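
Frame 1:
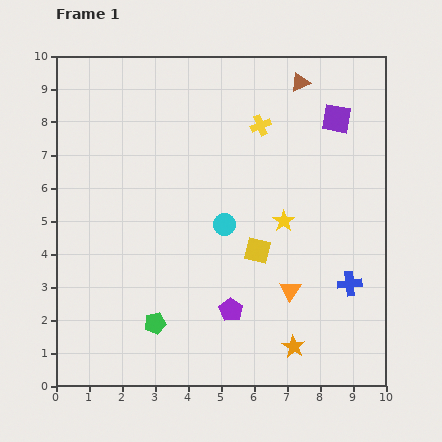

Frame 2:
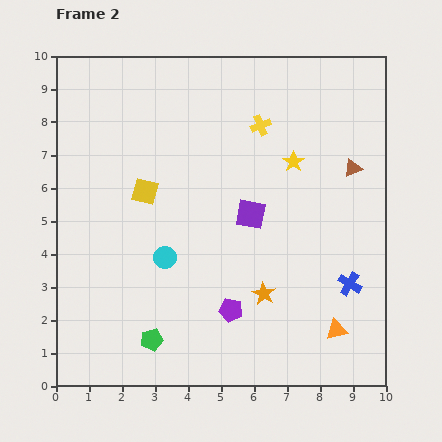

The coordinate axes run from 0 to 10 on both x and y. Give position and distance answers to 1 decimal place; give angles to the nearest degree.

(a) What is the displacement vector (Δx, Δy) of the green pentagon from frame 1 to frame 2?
(-0.1, -0.5)

The green pentagon was at (3.0, 1.9) in frame 1 and (2.9, 1.4) in frame 2.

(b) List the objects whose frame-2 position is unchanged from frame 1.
the yellow cross, the blue cross, the purple pentagon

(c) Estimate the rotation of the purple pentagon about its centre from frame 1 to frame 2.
20° counter-clockwise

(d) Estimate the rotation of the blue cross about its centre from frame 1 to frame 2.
36° clockwise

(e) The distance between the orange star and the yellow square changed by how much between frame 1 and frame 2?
+1.7

Distance in frame 1: 3.1. Distance in frame 2: 4.8.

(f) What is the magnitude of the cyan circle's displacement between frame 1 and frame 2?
2.1

The cyan circle moved from (5.1, 4.9) to (3.3, 3.9), a distance of √(1.8² + 1.0²) ≈ 2.1.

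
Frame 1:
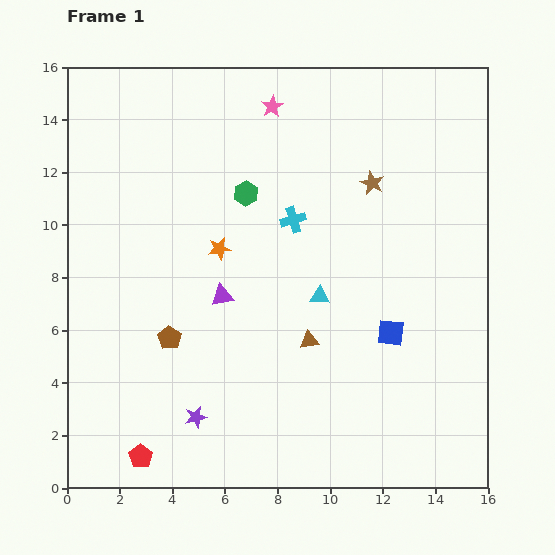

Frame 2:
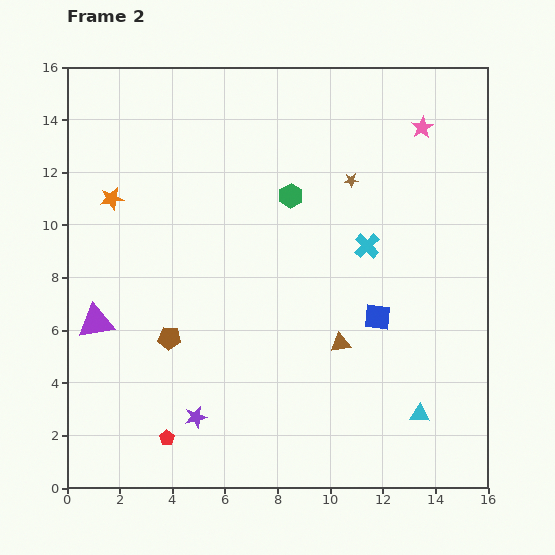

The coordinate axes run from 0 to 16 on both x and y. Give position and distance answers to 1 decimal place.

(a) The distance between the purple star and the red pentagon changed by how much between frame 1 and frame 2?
-1.2

Distance in frame 1: 2.6. Distance in frame 2: 1.4.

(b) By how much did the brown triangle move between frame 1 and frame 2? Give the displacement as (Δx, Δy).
(1.2, -0.1)

The brown triangle was at (9.2, 5.6) in frame 1 and (10.4, 5.5) in frame 2.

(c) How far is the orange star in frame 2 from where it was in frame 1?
4.5

The orange star moved from (5.8, 9.1) to (1.7, 11.0), a distance of √(4.1² + 1.9²) ≈ 4.5.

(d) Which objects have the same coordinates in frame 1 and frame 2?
the brown pentagon, the purple star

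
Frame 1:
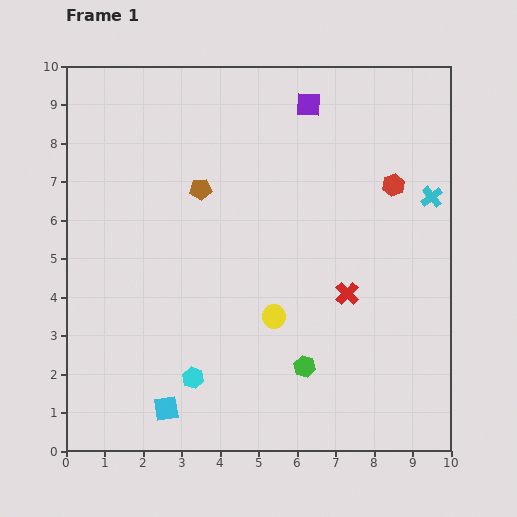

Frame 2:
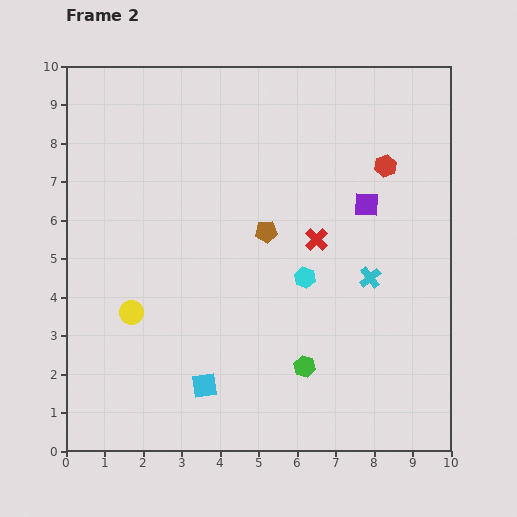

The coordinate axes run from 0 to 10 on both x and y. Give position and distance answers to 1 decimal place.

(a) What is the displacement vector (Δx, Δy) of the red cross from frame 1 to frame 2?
(-0.8, 1.4)

The red cross was at (7.3, 4.1) in frame 1 and (6.5, 5.5) in frame 2.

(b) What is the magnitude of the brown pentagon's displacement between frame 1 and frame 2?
2.0

The brown pentagon moved from (3.5, 6.8) to (5.2, 5.7), a distance of √(1.7² + 1.1²) ≈ 2.0.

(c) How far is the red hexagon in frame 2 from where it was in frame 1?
0.5

The red hexagon moved from (8.5, 6.9) to (8.3, 7.4), a distance of √(0.2² + 0.5²) ≈ 0.5.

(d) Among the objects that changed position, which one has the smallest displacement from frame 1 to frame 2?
the red hexagon

(moved 0.5)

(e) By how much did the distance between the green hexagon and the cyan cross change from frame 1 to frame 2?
-2.6

Distance in frame 1: 5.5. Distance in frame 2: 2.9.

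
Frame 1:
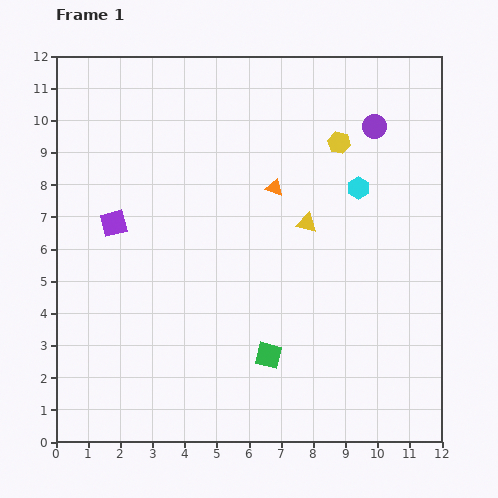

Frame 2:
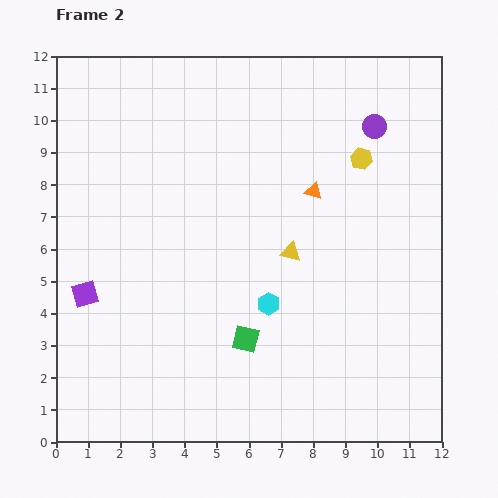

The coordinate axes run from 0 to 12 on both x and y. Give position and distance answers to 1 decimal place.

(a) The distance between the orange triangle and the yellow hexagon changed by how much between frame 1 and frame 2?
-0.6

Distance in frame 1: 2.4. Distance in frame 2: 1.8.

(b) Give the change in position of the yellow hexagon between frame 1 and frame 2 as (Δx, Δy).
(0.7, -0.5)

The yellow hexagon was at (8.8, 9.3) in frame 1 and (9.5, 8.8) in frame 2.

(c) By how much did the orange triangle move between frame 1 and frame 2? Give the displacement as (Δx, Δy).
(1.2, -0.1)

The orange triangle was at (6.8, 7.9) in frame 1 and (8.0, 7.8) in frame 2.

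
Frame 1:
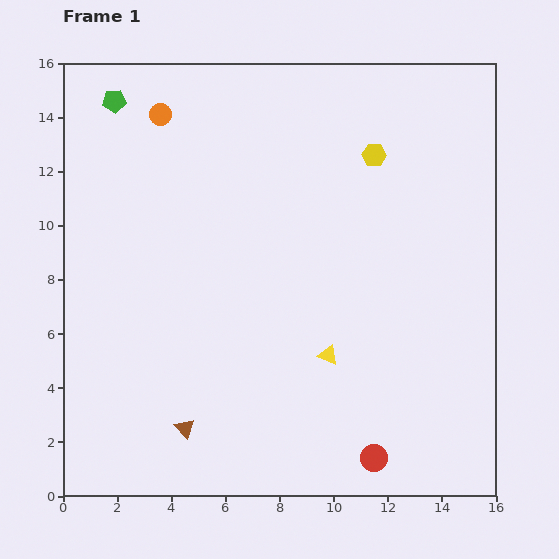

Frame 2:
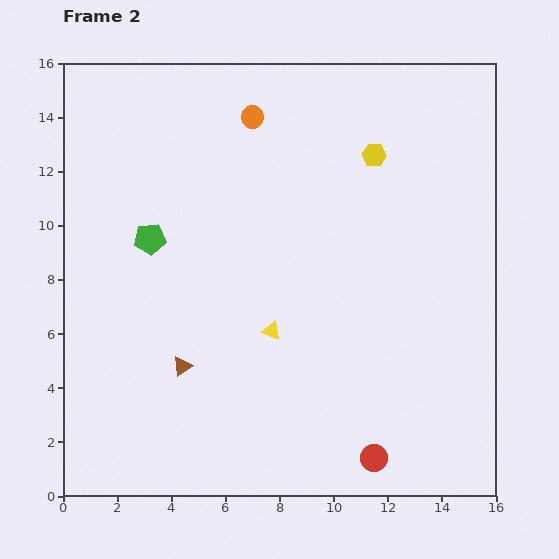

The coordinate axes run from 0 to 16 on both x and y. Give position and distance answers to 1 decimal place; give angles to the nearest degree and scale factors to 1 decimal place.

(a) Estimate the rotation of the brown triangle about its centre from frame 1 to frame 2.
39° clockwise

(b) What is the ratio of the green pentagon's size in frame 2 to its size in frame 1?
1.3×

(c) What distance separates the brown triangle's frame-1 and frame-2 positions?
2.3

The brown triangle moved from (4.5, 2.5) to (4.4, 4.8), a distance of √(0.1² + 2.3²) ≈ 2.3.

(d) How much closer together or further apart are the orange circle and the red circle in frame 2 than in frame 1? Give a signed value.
-1.6

Distance in frame 1: 15.0. Distance in frame 2: 13.4.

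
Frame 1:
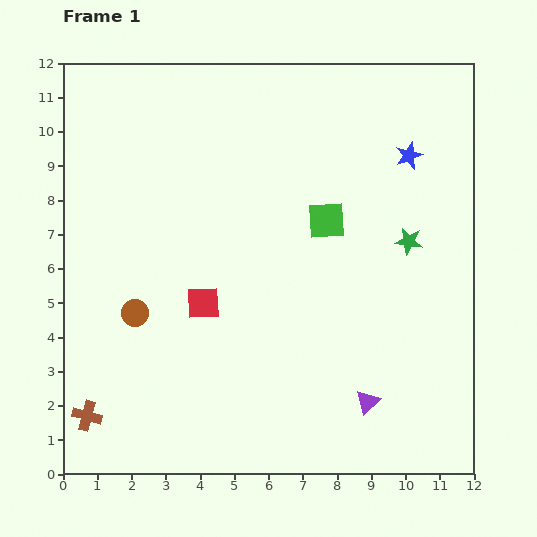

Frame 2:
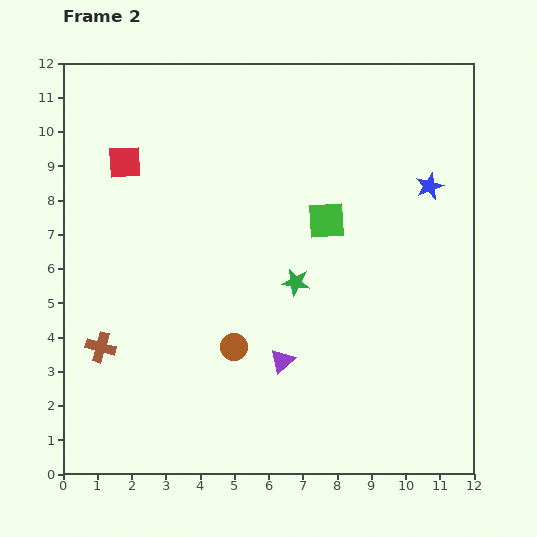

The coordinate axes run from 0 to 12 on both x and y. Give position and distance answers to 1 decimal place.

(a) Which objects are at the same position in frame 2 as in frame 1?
the green square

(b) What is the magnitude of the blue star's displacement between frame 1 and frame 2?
1.1

The blue star moved from (10.1, 9.3) to (10.7, 8.4), a distance of √(0.6² + 0.9²) ≈ 1.1.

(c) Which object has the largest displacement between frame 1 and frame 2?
the red square

(moved 4.7; next 3.5)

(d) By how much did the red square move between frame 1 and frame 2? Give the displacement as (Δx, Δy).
(-2.3, 4.1)

The red square was at (4.1, 5.0) in frame 1 and (1.8, 9.1) in frame 2.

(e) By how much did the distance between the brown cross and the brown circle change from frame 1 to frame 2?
+0.6

Distance in frame 1: 3.3. Distance in frame 2: 3.9.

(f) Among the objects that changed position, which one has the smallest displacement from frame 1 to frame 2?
the blue star

(moved 1.1)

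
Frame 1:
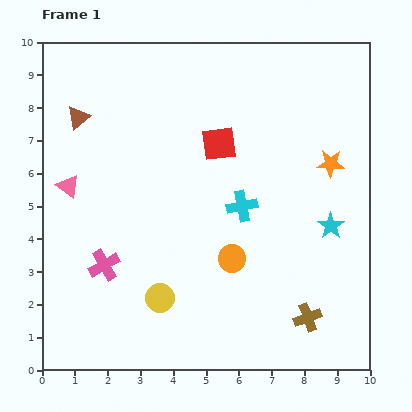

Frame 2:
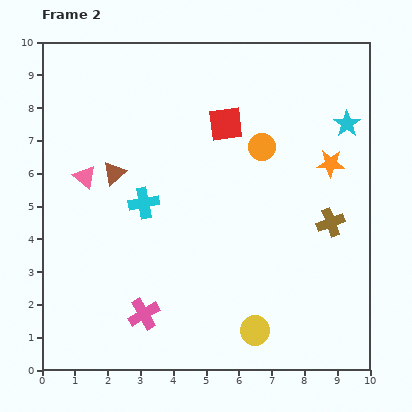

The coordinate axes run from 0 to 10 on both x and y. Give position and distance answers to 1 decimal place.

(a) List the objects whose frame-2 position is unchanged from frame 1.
the orange star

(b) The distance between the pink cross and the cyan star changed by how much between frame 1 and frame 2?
+1.5

Distance in frame 1: 7.0. Distance in frame 2: 8.5.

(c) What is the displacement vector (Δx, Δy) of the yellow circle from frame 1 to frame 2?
(2.9, -1.0)

The yellow circle was at (3.6, 2.2) in frame 1 and (6.5, 1.2) in frame 2.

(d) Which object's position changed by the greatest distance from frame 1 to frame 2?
the orange circle

(moved 3.5; next 3.1)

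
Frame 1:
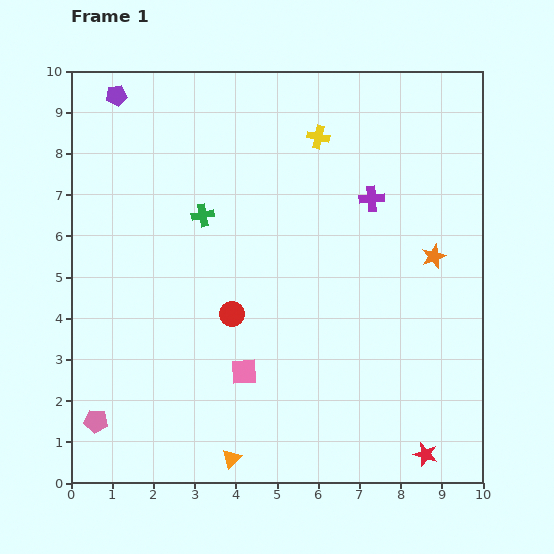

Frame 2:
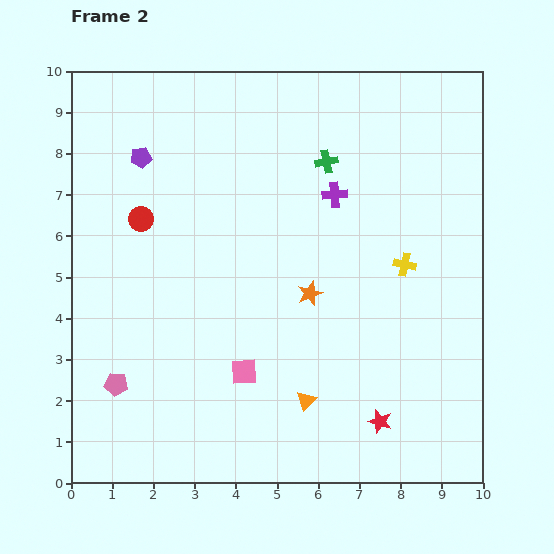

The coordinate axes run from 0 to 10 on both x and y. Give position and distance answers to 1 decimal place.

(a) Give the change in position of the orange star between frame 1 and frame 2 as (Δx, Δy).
(-3.0, -0.9)

The orange star was at (8.8, 5.5) in frame 1 and (5.8, 4.6) in frame 2.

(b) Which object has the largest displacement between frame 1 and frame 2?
the yellow cross

(moved 3.7; next 3.3)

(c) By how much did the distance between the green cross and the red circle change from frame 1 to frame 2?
+2.2

Distance in frame 1: 2.5. Distance in frame 2: 4.7.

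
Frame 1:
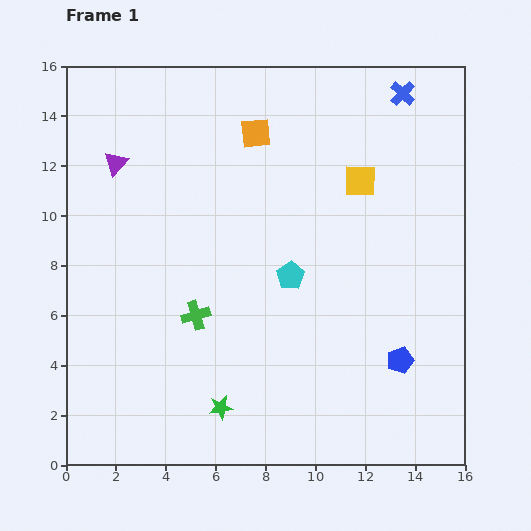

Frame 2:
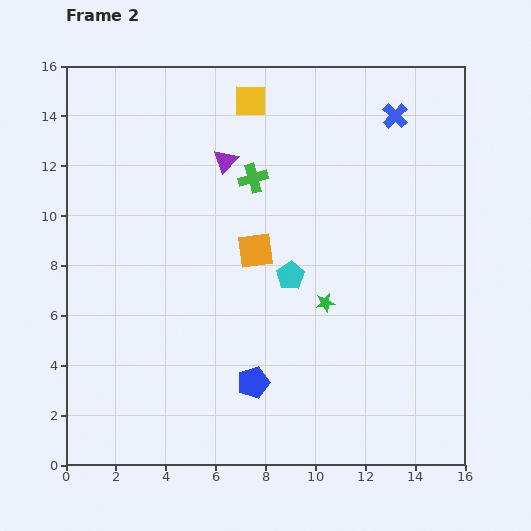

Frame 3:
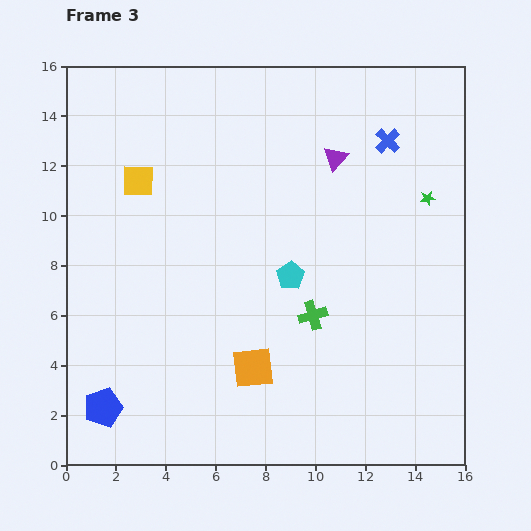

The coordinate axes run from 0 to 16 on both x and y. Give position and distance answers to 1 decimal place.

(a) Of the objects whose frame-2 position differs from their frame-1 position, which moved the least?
the blue cross

(moved 0.9)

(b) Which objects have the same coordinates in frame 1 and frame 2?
the cyan pentagon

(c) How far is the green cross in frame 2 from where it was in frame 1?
6.0

The green cross moved from (5.2, 6.0) to (7.5, 11.5), a distance of √(2.3² + 5.5²) ≈ 6.0.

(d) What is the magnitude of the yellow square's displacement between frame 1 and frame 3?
8.9

The yellow square moved from (11.8, 11.4) to (2.9, 11.4), a distance of √(8.9² + 0.0²) ≈ 8.9.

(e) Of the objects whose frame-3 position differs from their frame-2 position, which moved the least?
the blue cross

(moved 1.0)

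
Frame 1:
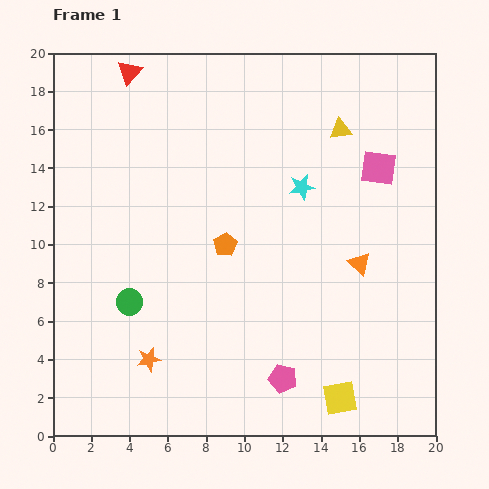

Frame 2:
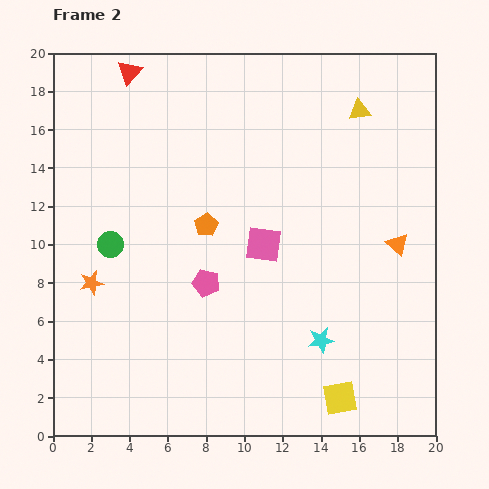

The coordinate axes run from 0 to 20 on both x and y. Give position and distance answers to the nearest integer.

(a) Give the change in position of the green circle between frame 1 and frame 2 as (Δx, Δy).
(-1, 3)

The green circle was at (4, 7) in frame 1 and (3, 10) in frame 2.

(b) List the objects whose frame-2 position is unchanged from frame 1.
the yellow square, the red triangle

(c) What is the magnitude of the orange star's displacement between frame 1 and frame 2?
5

The orange star moved from (5, 4) to (2, 8), a distance of √(3² + 4²) ≈ 5.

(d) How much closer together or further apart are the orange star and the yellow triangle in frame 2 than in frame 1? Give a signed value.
+1

Distance in frame 1: 16. Distance in frame 2: 17.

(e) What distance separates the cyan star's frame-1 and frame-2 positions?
8

The cyan star moved from (13, 13) to (14, 5), a distance of √(1² + 8²) ≈ 8.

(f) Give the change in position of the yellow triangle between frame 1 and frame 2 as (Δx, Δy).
(1, 1)

The yellow triangle was at (15, 16) in frame 1 and (16, 17) in frame 2.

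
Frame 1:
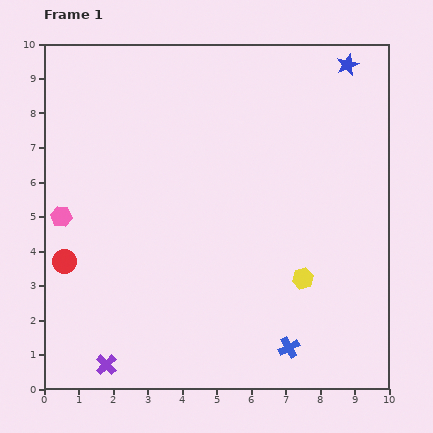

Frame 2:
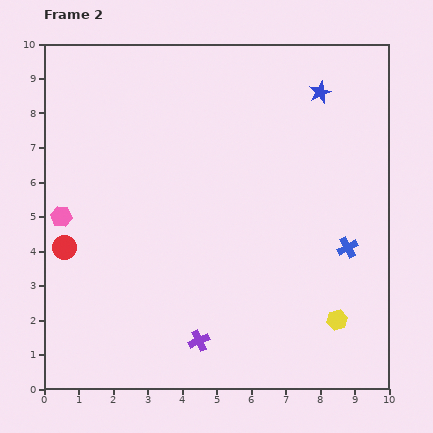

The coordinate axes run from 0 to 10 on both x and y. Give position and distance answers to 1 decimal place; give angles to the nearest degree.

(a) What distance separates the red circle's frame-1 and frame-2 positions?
0.4

The red circle moved from (0.6, 3.7) to (0.6, 4.1), a distance of √(0.0² + 0.4²) ≈ 0.4.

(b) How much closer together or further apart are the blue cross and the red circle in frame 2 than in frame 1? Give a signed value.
+1.2

Distance in frame 1: 7.0. Distance in frame 2: 8.2.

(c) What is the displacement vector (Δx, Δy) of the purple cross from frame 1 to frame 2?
(2.7, 0.7)

The purple cross was at (1.8, 0.7) in frame 1 and (4.5, 1.4) in frame 2.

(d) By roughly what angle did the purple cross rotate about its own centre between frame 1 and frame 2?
23° clockwise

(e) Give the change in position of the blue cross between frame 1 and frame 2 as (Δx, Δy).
(1.7, 2.9)

The blue cross was at (7.1, 1.2) in frame 1 and (8.8, 4.1) in frame 2.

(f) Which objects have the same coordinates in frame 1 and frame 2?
the pink hexagon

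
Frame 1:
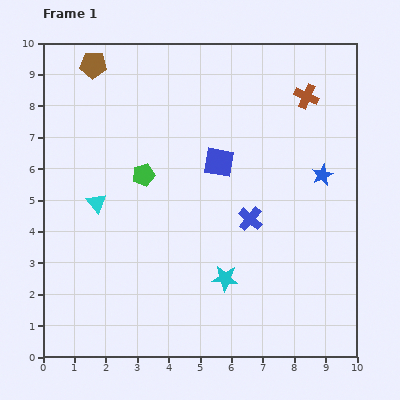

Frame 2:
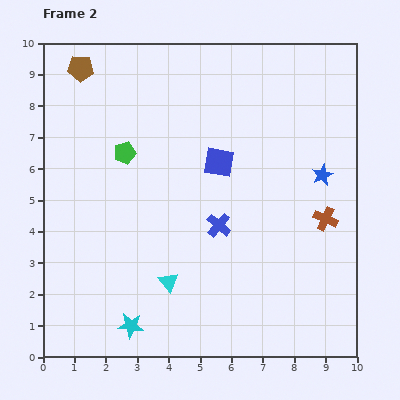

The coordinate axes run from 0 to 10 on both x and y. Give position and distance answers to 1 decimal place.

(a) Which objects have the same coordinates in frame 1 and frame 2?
the blue star, the blue square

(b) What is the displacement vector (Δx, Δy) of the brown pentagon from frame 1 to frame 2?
(-0.4, -0.1)

The brown pentagon was at (1.6, 9.3) in frame 1 and (1.2, 9.2) in frame 2.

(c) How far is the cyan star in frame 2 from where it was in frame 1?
3.4

The cyan star moved from (5.8, 2.5) to (2.8, 1.0), a distance of √(3.0² + 1.5²) ≈ 3.4.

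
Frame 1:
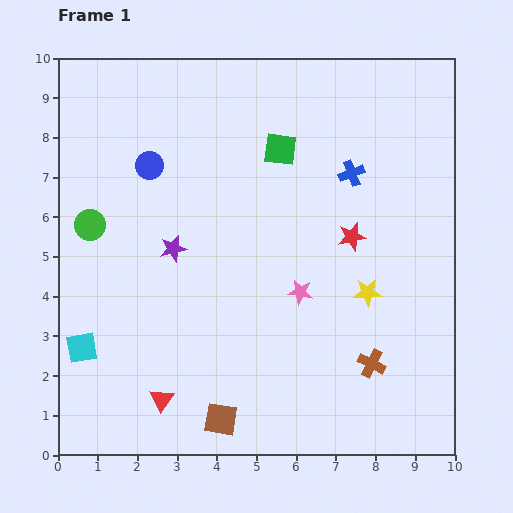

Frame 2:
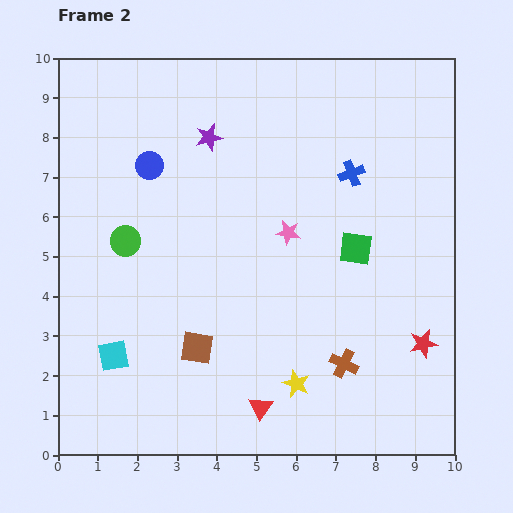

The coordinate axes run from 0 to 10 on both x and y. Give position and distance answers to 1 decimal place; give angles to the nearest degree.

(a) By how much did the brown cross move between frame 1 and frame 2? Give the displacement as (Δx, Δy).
(-0.7, 0.0)

The brown cross was at (7.9, 2.3) in frame 1 and (7.2, 2.3) in frame 2.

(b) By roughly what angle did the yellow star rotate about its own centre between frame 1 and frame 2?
25° clockwise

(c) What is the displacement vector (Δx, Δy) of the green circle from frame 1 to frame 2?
(0.9, -0.4)

The green circle was at (0.8, 5.8) in frame 1 and (1.7, 5.4) in frame 2.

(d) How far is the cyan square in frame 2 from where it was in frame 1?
0.8

The cyan square moved from (0.6, 2.7) to (1.4, 2.5), a distance of √(0.8² + 0.2²) ≈ 0.8.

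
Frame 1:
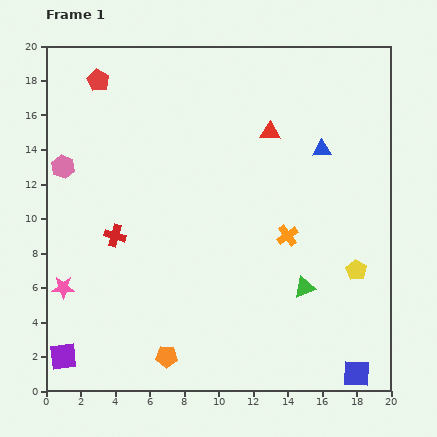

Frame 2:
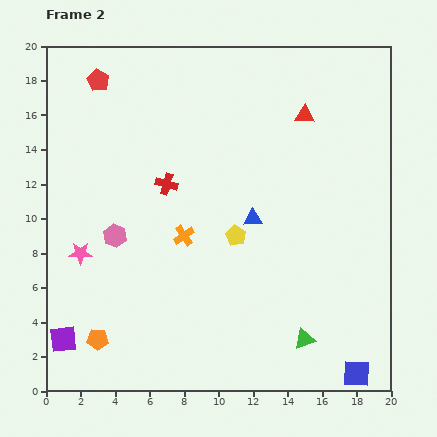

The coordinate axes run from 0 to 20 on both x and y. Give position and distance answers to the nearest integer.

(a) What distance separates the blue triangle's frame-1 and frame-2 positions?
6

The blue triangle moved from (16, 14) to (12, 10), a distance of √(4² + 4²) ≈ 6.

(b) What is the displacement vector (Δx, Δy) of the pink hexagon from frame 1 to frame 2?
(3, -4)

The pink hexagon was at (1, 13) in frame 1 and (4, 9) in frame 2.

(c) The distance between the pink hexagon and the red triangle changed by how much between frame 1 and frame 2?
+1

Distance in frame 1: 12. Distance in frame 2: 13.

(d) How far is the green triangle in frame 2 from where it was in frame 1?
3

The green triangle moved from (15, 6) to (15, 3), a distance of √(0² + 3²) ≈ 3.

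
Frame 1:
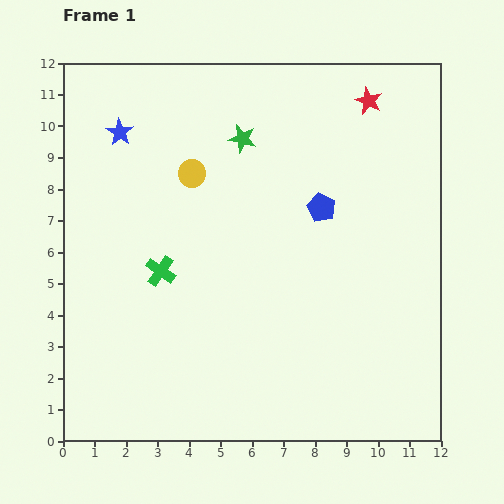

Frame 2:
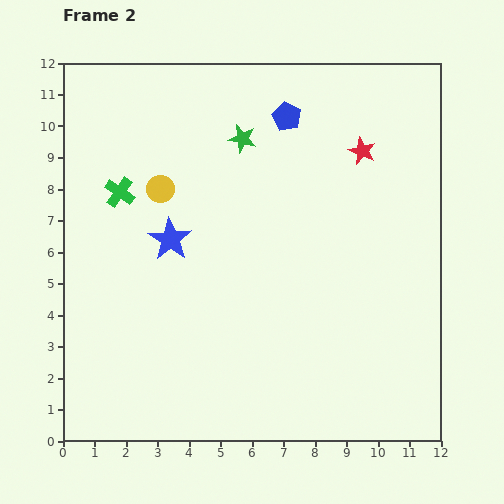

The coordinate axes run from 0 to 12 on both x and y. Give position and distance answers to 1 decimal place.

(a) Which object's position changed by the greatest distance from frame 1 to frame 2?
the blue star

(moved 3.8; next 3.1)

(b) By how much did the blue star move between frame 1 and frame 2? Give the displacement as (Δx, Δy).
(1.6, -3.4)

The blue star was at (1.8, 9.8) in frame 1 and (3.4, 6.4) in frame 2.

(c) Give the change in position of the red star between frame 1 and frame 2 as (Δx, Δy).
(-0.2, -1.6)

The red star was at (9.7, 10.8) in frame 1 and (9.5, 9.2) in frame 2.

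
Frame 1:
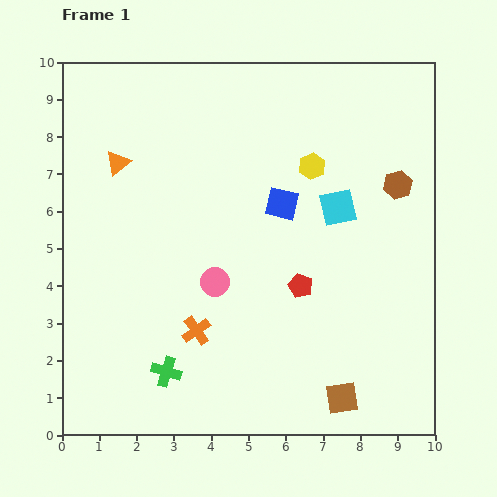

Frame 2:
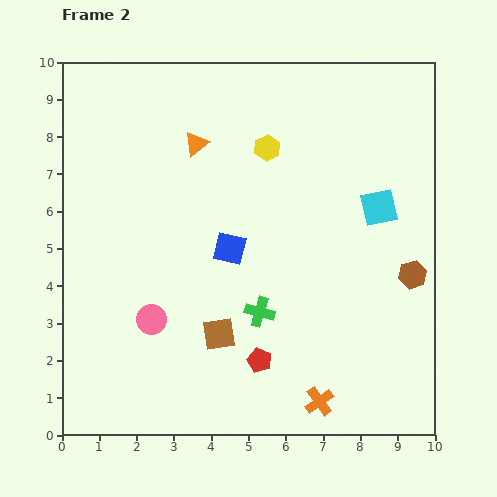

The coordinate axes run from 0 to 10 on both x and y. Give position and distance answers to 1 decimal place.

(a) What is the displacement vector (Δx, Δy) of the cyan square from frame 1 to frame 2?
(1.1, 0.0)

The cyan square was at (7.4, 6.1) in frame 1 and (8.5, 6.1) in frame 2.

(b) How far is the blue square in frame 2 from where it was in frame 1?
1.8

The blue square moved from (5.9, 6.2) to (4.5, 5.0), a distance of √(1.4² + 1.2²) ≈ 1.8.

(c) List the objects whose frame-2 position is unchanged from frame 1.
none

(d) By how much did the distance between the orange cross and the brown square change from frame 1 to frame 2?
-1.1

Distance in frame 1: 4.3. Distance in frame 2: 3.2.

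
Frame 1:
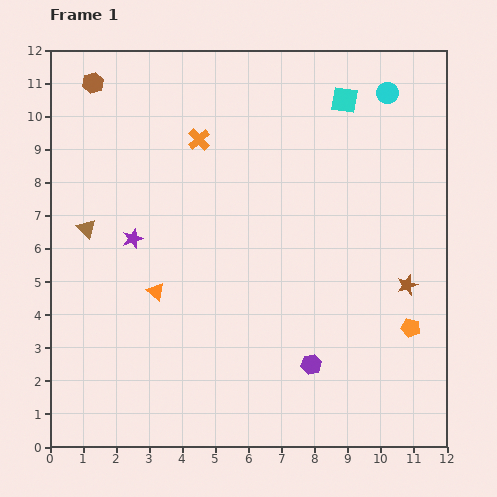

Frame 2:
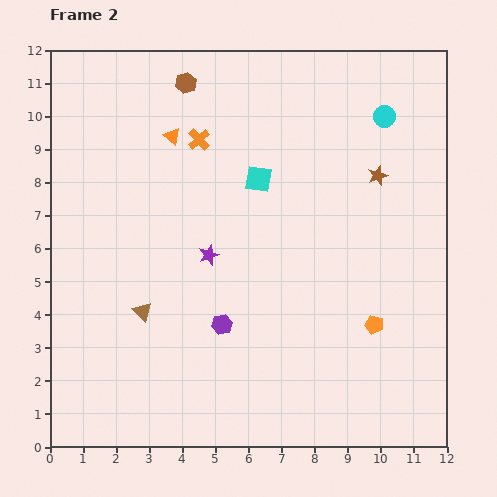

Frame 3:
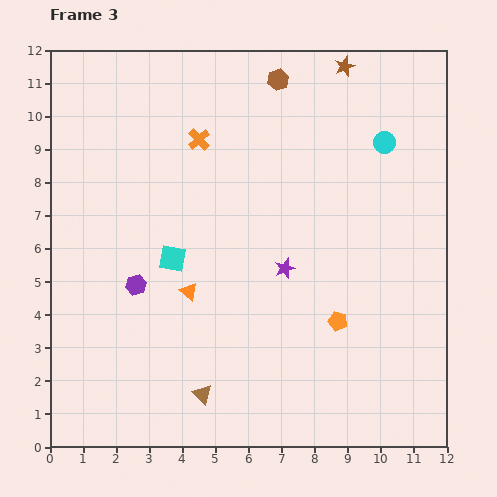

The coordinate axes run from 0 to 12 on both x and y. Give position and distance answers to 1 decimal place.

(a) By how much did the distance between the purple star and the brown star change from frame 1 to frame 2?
-2.8

Distance in frame 1: 8.4. Distance in frame 2: 5.6.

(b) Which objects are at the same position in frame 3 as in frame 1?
the orange cross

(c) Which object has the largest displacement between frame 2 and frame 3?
the orange triangle

(moved 4.7; next 3.5)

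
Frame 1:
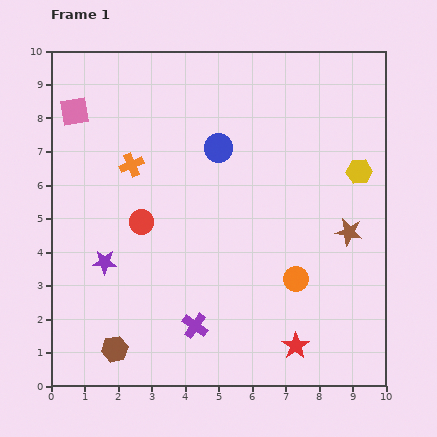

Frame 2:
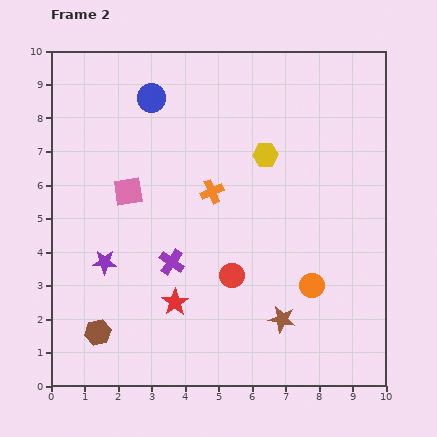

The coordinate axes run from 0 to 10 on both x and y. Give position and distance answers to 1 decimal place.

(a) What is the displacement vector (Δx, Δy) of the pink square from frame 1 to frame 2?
(1.6, -2.4)

The pink square was at (0.7, 8.2) in frame 1 and (2.3, 5.8) in frame 2.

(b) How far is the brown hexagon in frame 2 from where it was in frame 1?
0.7

The brown hexagon moved from (1.9, 1.1) to (1.4, 1.6), a distance of √(0.5² + 0.5²) ≈ 0.7.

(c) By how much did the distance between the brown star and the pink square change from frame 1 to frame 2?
-3.0

Distance in frame 1: 9.0. Distance in frame 2: 6.0.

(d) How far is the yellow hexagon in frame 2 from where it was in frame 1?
2.8

The yellow hexagon moved from (9.2, 6.4) to (6.4, 6.9), a distance of √(2.8² + 0.5²) ≈ 2.8.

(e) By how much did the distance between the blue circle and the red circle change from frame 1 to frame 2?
+2.6

Distance in frame 1: 3.2. Distance in frame 2: 5.8.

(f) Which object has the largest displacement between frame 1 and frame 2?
the red star

(moved 3.8; next 3.3)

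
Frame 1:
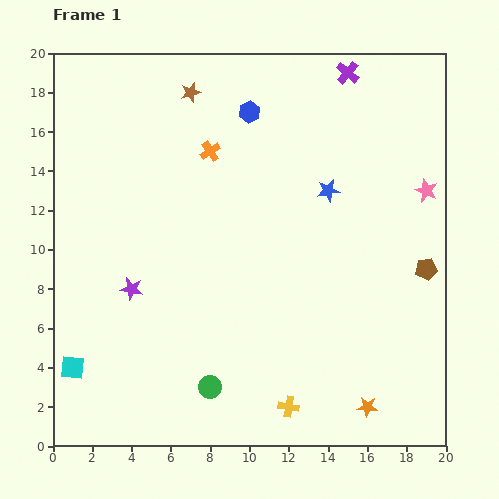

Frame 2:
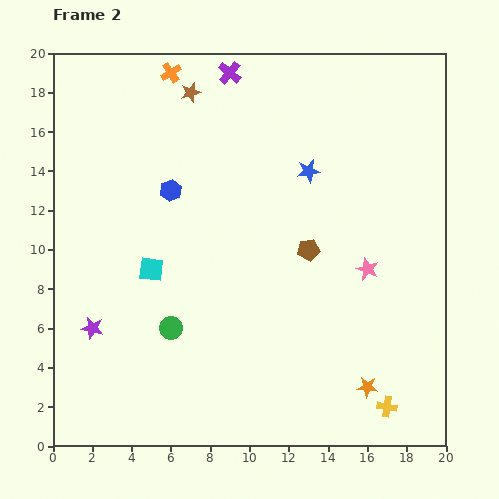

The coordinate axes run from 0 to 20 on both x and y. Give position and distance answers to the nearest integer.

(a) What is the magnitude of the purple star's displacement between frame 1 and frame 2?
3

The purple star moved from (4, 8) to (2, 6), a distance of √(2² + 2²) ≈ 3.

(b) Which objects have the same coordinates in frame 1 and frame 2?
the brown star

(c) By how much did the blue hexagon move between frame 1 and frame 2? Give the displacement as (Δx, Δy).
(-4, -4)

The blue hexagon was at (10, 17) in frame 1 and (6, 13) in frame 2.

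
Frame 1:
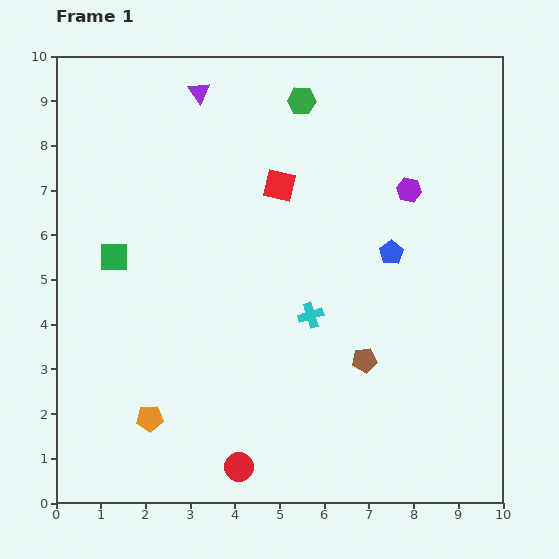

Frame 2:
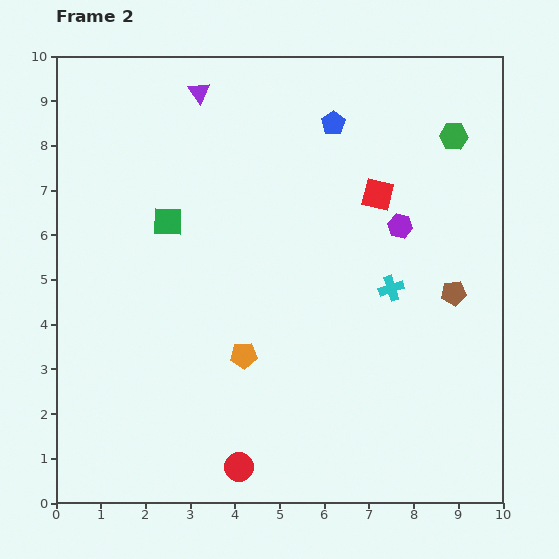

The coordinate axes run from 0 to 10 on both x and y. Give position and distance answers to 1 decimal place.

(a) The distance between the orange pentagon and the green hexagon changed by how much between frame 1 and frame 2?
-1.1

Distance in frame 1: 7.9. Distance in frame 2: 6.8.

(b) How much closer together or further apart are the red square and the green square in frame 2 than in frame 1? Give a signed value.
+0.7

Distance in frame 1: 4.0. Distance in frame 2: 4.7.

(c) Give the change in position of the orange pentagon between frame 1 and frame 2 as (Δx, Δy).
(2.1, 1.4)

The orange pentagon was at (2.1, 1.9) in frame 1 and (4.2, 3.3) in frame 2.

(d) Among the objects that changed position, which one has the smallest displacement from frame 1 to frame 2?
the purple hexagon

(moved 0.8)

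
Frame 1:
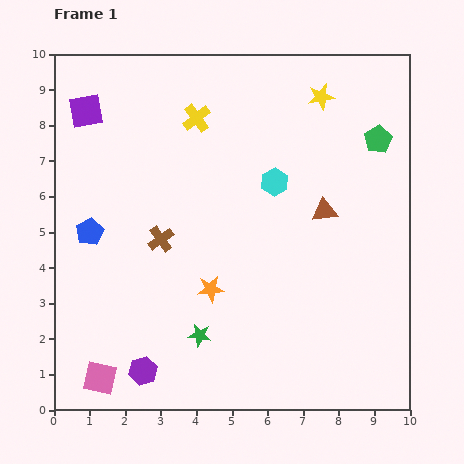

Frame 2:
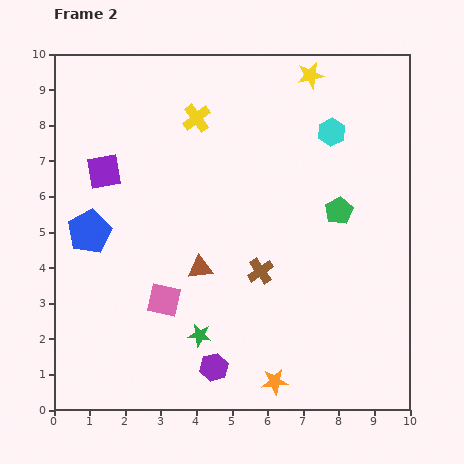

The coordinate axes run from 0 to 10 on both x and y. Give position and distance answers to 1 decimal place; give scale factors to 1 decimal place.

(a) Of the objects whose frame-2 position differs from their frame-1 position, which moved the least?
the yellow star

(moved 0.7)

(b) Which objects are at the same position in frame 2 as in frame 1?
the green star, the yellow cross, the blue pentagon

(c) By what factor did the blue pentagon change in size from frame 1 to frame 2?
1.6×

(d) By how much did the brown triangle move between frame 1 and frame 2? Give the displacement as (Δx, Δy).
(-3.5, -1.6)

The brown triangle was at (7.6, 5.6) in frame 1 and (4.1, 4.0) in frame 2.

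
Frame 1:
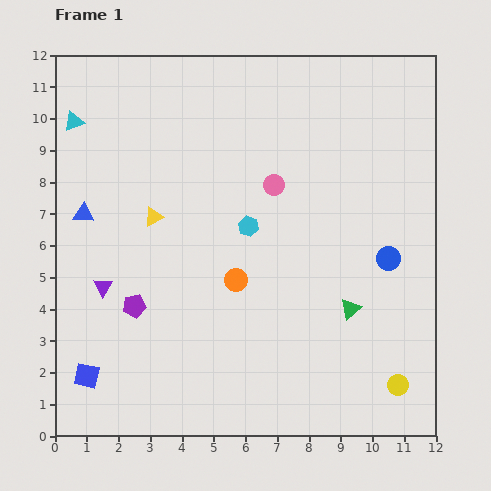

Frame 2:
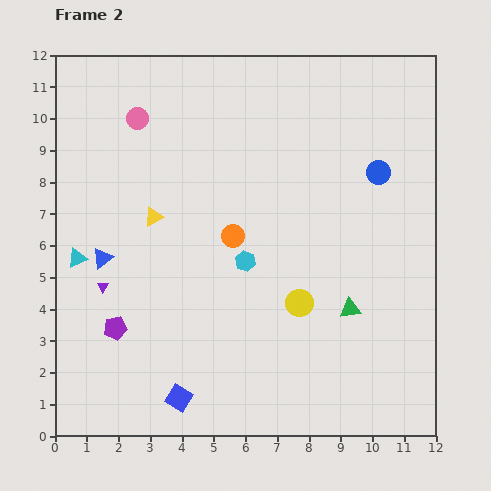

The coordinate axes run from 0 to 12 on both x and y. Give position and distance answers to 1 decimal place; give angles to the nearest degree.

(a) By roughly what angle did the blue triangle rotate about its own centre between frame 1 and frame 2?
39° counter-clockwise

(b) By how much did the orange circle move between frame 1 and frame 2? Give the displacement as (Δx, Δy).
(-0.1, 1.4)

The orange circle was at (5.7, 4.9) in frame 1 and (5.6, 6.3) in frame 2.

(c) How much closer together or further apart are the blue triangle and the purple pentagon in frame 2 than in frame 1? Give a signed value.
-1.1

Distance in frame 1: 3.3. Distance in frame 2: 2.2.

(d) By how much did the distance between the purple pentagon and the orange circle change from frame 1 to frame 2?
+1.4

Distance in frame 1: 3.3. Distance in frame 2: 4.7.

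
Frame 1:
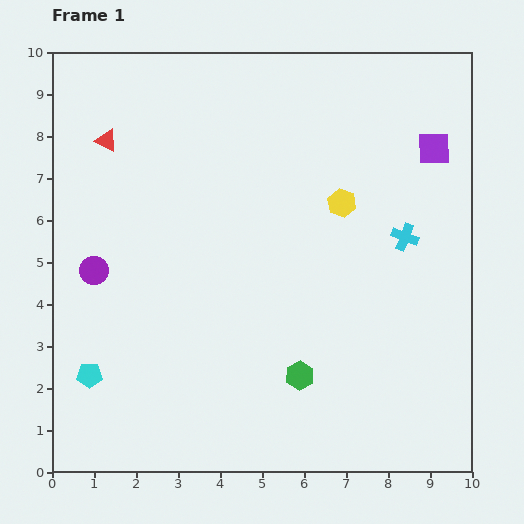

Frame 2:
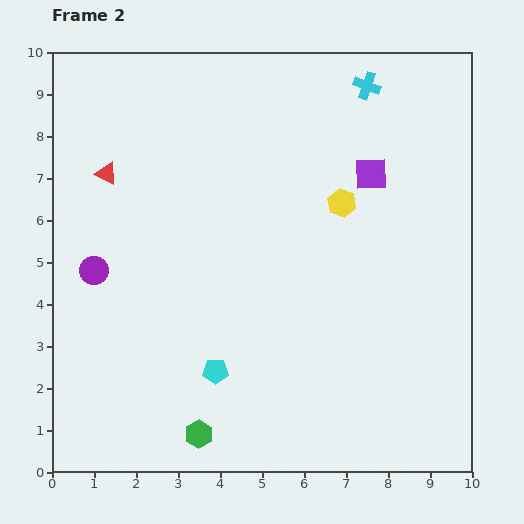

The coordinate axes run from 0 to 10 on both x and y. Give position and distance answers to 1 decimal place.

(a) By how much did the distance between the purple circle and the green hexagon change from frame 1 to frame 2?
-0.9

Distance in frame 1: 5.5. Distance in frame 2: 4.6.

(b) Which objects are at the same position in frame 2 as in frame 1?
the yellow hexagon, the purple circle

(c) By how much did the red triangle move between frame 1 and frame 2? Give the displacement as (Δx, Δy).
(0.0, -0.8)

The red triangle was at (1.3, 7.9) in frame 1 and (1.3, 7.1) in frame 2.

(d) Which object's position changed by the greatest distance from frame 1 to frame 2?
the cyan cross

(moved 3.7; next 3.0)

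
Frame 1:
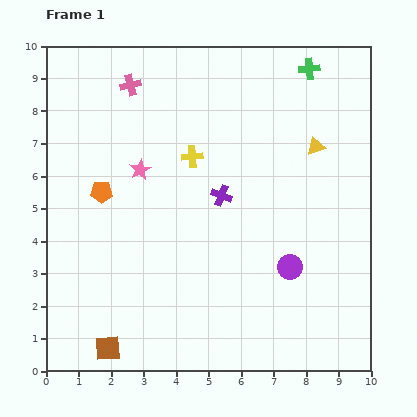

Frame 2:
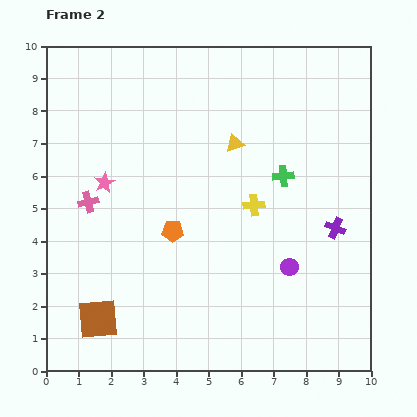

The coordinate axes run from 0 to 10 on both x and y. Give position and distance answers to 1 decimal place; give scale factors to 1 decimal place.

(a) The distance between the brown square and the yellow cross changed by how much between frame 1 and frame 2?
-0.5

Distance in frame 1: 6.4. Distance in frame 2: 5.9.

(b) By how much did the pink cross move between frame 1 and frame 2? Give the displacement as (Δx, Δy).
(-1.3, -3.6)

The pink cross was at (2.6, 8.8) in frame 1 and (1.3, 5.2) in frame 2.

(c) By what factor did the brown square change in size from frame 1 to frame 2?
1.6×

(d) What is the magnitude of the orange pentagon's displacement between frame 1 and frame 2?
2.5

The orange pentagon moved from (1.7, 5.5) to (3.9, 4.3), a distance of √(2.2² + 1.2²) ≈ 2.5.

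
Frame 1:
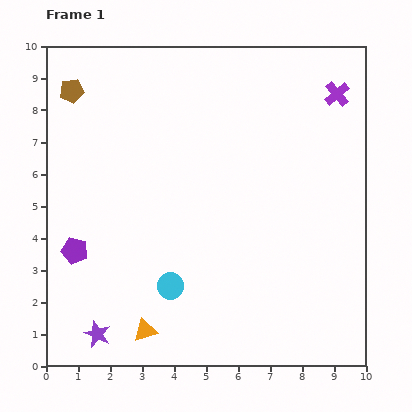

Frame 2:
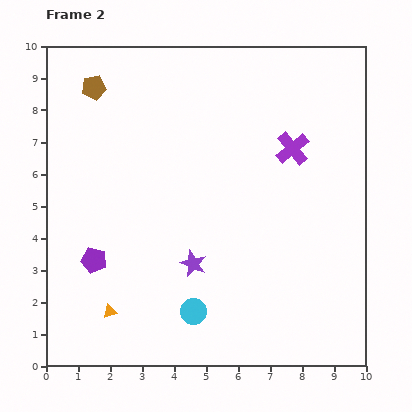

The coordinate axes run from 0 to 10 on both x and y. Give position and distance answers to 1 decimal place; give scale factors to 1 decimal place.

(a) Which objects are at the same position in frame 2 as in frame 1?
none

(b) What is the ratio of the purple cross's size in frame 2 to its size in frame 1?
1.3×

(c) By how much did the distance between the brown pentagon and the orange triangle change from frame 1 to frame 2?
-0.8

Distance in frame 1: 7.8. Distance in frame 2: 7.0.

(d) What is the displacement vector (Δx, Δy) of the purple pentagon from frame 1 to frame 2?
(0.6, -0.3)

The purple pentagon was at (0.9, 3.6) in frame 1 and (1.5, 3.3) in frame 2.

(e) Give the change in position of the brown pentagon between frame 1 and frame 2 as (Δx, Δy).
(0.7, 0.1)

The brown pentagon was at (0.8, 8.6) in frame 1 and (1.5, 8.7) in frame 2.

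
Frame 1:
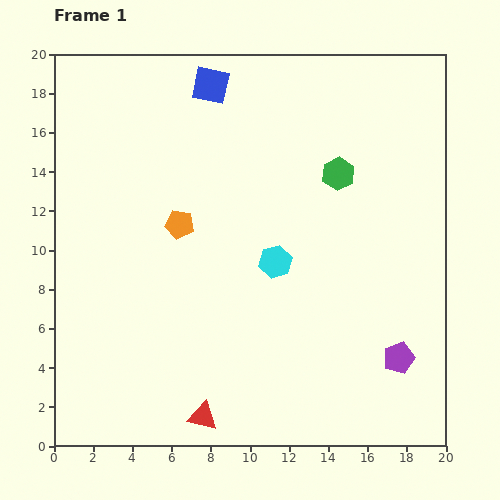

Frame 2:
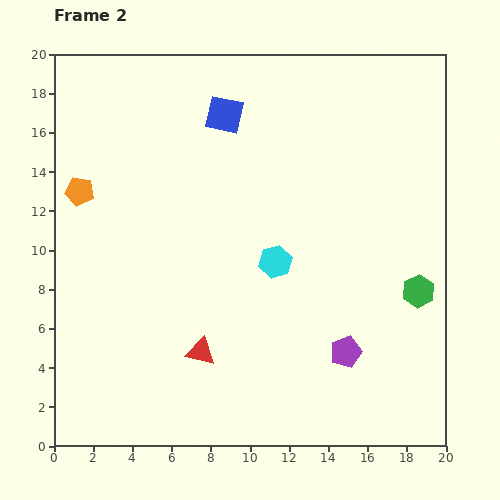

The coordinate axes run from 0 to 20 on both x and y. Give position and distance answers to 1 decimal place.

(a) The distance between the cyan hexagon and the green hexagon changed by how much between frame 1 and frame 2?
+2.0

Distance in frame 1: 5.5. Distance in frame 2: 7.5.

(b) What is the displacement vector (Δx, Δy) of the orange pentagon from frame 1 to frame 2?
(-5.1, 1.7)

The orange pentagon was at (6.4, 11.3) in frame 1 and (1.3, 13.0) in frame 2.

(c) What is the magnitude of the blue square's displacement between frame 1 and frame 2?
1.7

The blue square moved from (8.0, 18.4) to (8.7, 16.9), a distance of √(0.7² + 1.5²) ≈ 1.7.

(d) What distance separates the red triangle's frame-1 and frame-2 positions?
3.3

The red triangle moved from (7.6, 1.5) to (7.5, 4.8), a distance of √(0.1² + 3.3²) ≈ 3.3.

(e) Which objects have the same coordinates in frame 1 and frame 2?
the cyan hexagon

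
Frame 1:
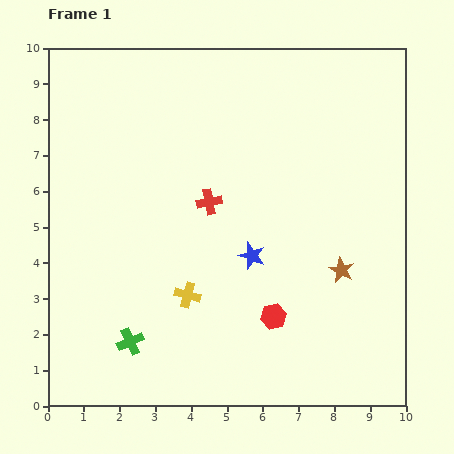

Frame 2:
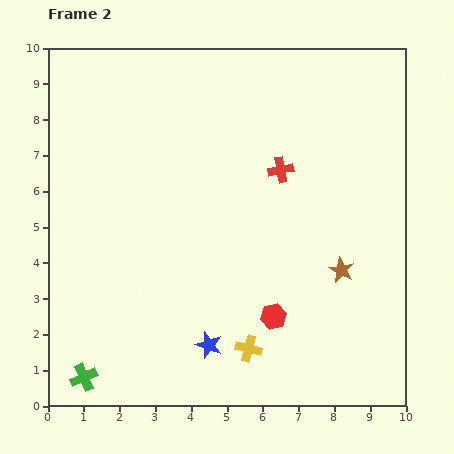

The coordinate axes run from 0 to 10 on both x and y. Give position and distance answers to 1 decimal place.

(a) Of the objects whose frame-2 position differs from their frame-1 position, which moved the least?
the green cross

(moved 1.6)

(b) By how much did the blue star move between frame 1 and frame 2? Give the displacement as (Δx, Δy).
(-1.2, -2.5)

The blue star was at (5.7, 4.2) in frame 1 and (4.5, 1.7) in frame 2.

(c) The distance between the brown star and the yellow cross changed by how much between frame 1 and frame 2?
-1.0

Distance in frame 1: 4.4. Distance in frame 2: 3.4.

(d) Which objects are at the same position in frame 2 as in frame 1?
the brown star, the red hexagon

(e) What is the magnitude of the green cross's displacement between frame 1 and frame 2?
1.6

The green cross moved from (2.3, 1.8) to (1.0, 0.8), a distance of √(1.3² + 1.0²) ≈ 1.6.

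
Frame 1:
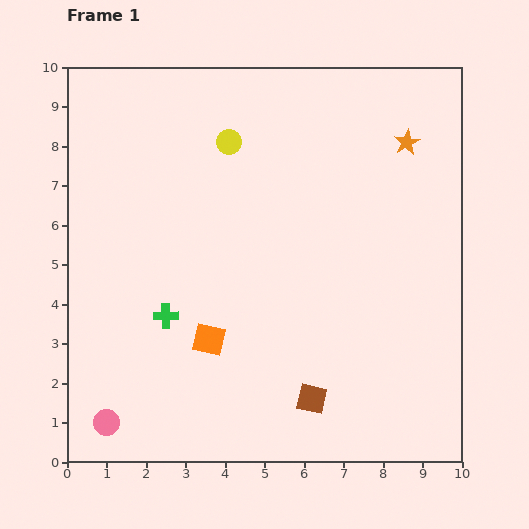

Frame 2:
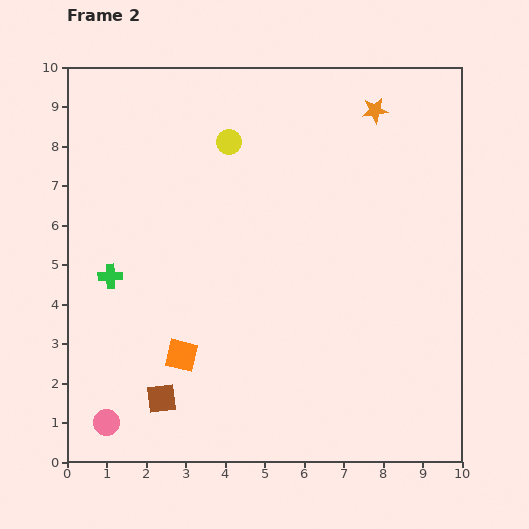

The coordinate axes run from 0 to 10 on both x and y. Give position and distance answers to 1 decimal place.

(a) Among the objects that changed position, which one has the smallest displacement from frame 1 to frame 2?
the orange square

(moved 0.8)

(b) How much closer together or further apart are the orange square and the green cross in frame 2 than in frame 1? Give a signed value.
+1.4

Distance in frame 1: 1.3. Distance in frame 2: 2.7.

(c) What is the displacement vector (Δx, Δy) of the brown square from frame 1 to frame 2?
(-3.8, 0.0)

The brown square was at (6.2, 1.6) in frame 1 and (2.4, 1.6) in frame 2.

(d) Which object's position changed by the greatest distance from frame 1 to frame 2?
the brown square

(moved 3.8; next 1.7)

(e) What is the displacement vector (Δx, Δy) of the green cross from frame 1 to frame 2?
(-1.4, 1.0)

The green cross was at (2.5, 3.7) in frame 1 and (1.1, 4.7) in frame 2.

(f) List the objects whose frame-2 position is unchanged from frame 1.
the pink circle, the yellow circle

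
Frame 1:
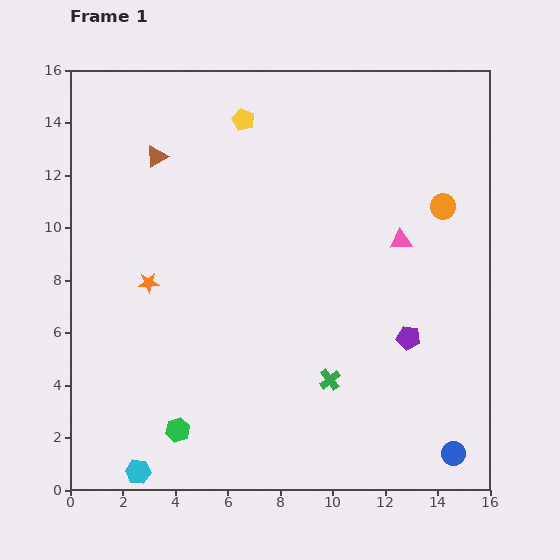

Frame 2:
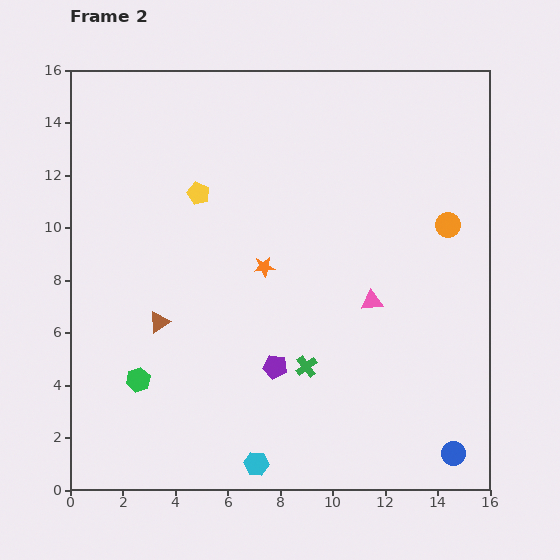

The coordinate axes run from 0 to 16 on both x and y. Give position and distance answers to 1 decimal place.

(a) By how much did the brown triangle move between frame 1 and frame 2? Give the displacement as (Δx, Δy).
(0.1, -6.3)

The brown triangle was at (3.3, 12.7) in frame 1 and (3.4, 6.4) in frame 2.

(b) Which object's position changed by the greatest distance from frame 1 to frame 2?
the brown triangle

(moved 6.3; next 5.2)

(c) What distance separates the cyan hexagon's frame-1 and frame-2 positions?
4.5

The cyan hexagon moved from (2.6, 0.7) to (7.1, 1.0), a distance of √(4.5² + 0.3²) ≈ 4.5.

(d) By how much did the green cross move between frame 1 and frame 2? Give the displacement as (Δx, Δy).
(-0.9, 0.5)

The green cross was at (9.9, 4.2) in frame 1 and (9.0, 4.7) in frame 2.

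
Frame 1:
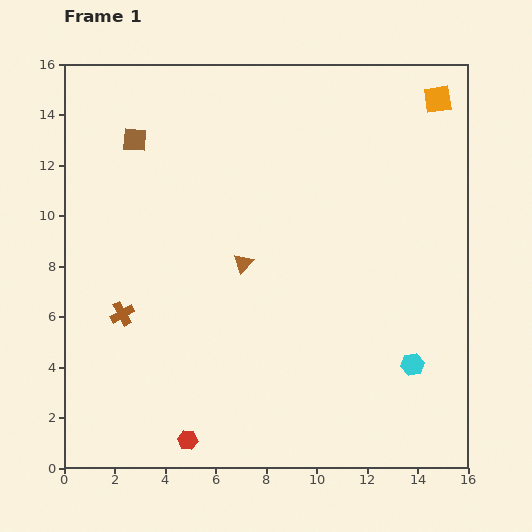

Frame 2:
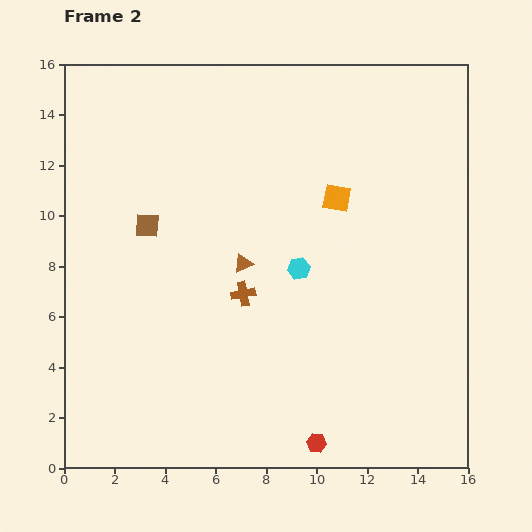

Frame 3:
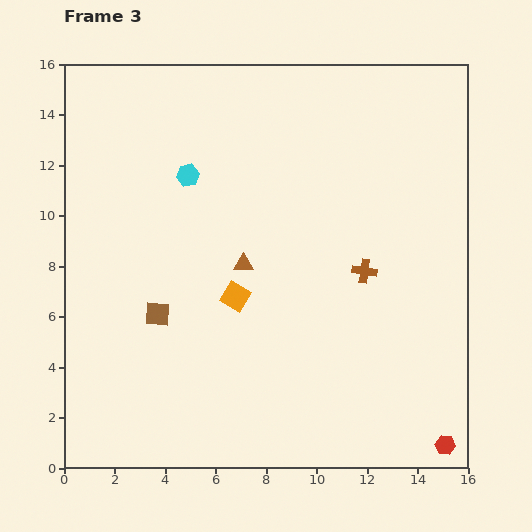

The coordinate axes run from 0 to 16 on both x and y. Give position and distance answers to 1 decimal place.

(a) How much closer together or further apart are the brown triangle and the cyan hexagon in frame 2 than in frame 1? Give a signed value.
-5.6

Distance in frame 1: 7.8. Distance in frame 2: 2.2.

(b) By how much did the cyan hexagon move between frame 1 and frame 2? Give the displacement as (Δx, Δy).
(-4.5, 3.8)

The cyan hexagon was at (13.8, 4.1) in frame 1 and (9.3, 7.9) in frame 2.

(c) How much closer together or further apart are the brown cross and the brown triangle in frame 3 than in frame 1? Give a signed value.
-0.4

Distance in frame 1: 5.2. Distance in frame 3: 4.8.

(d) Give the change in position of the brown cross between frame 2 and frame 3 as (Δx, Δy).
(4.8, 0.9)

The brown cross was at (7.1, 6.9) in frame 2 and (11.9, 7.8) in frame 3.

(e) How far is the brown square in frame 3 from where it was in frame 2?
3.5

The brown square moved from (3.3, 9.6) to (3.7, 6.1), a distance of √(0.4² + 3.5²) ≈ 3.5.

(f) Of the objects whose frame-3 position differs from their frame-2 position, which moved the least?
the brown square

(moved 3.5)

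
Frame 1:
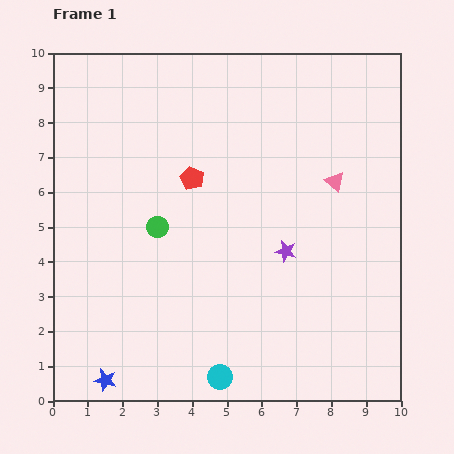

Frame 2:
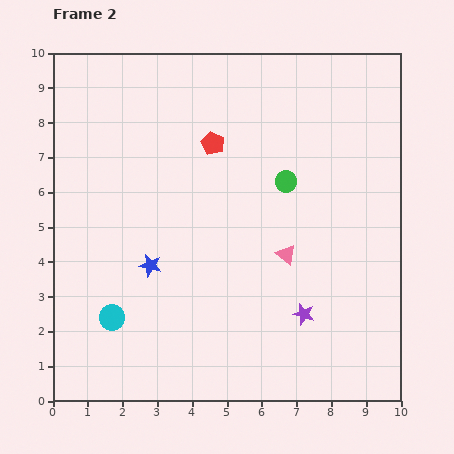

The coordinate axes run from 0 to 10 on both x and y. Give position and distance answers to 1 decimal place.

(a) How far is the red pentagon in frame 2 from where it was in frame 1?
1.2

The red pentagon moved from (4.0, 6.4) to (4.6, 7.4), a distance of √(0.6² + 1.0²) ≈ 1.2.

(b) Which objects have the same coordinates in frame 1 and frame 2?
none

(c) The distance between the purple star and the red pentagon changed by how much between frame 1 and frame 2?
+2.1

Distance in frame 1: 3.4. Distance in frame 2: 5.5.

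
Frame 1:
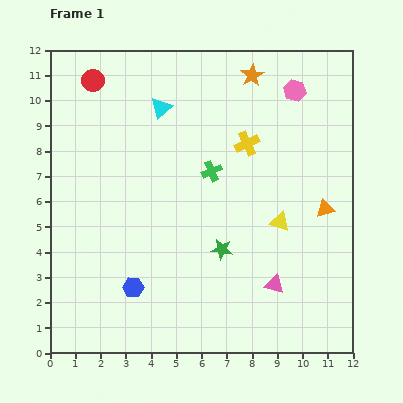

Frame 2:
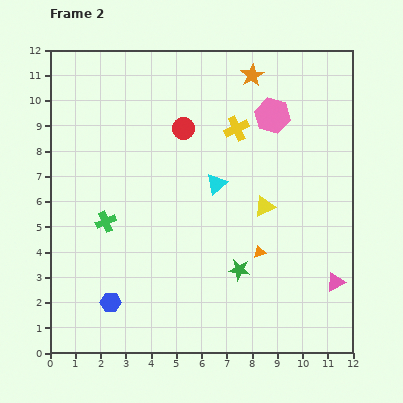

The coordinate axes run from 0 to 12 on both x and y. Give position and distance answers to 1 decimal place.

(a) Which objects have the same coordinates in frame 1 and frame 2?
the orange star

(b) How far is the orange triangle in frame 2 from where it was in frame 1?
3.1

The orange triangle moved from (10.9, 5.7) to (8.3, 4.0), a distance of √(2.6² + 1.7²) ≈ 3.1.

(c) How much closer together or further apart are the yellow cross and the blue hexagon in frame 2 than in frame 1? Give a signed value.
+1.2

Distance in frame 1: 7.3. Distance in frame 2: 8.5.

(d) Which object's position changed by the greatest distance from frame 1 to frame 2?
the green cross

(moved 4.7; next 4.1)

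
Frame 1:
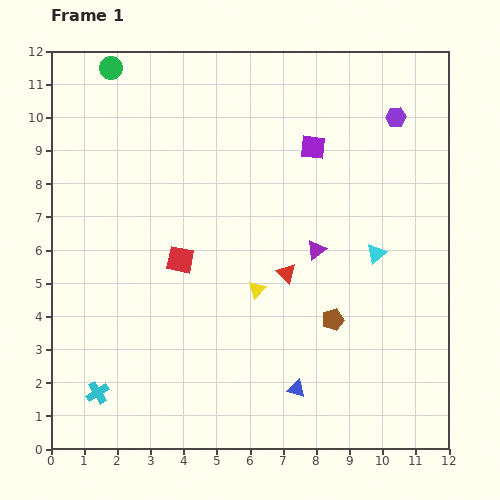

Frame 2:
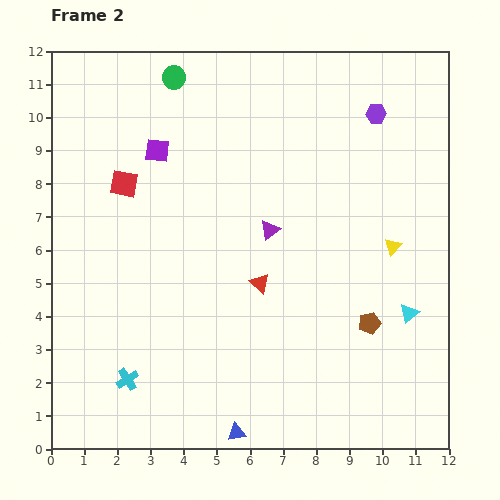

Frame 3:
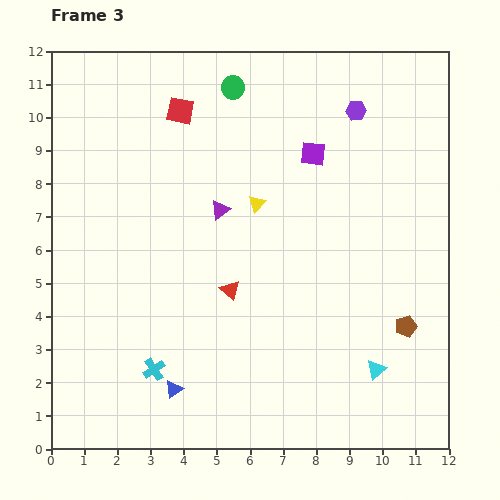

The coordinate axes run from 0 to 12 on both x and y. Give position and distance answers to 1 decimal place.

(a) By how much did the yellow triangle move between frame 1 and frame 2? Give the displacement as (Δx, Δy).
(4.1, 1.3)

The yellow triangle was at (6.2, 4.8) in frame 1 and (10.3, 6.1) in frame 2.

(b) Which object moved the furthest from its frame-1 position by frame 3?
the red square

(moved 4.5; next 3.7)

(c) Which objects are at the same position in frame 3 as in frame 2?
none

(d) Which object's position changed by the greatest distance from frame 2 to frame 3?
the purple square

(moved 4.7; next 4.3)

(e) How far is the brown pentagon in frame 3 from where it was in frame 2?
1.1

The brown pentagon moved from (9.6, 3.8) to (10.7, 3.7), a distance of √(1.1² + 0.1²) ≈ 1.1.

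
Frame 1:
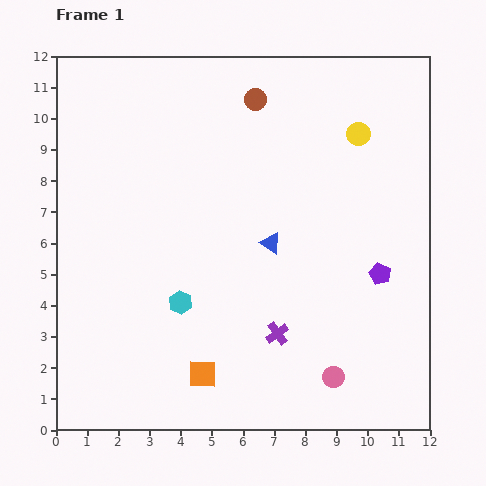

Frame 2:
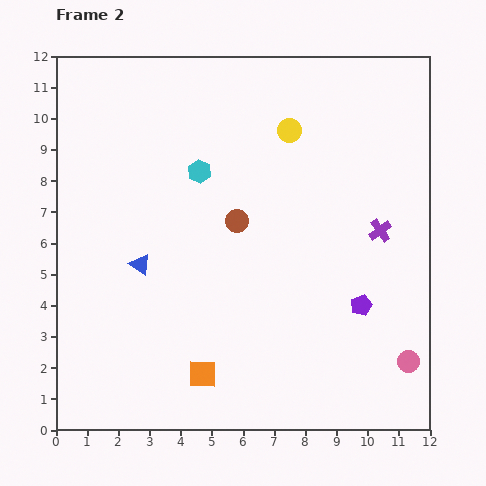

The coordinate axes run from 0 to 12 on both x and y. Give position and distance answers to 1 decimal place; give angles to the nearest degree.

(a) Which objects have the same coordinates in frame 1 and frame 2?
the orange square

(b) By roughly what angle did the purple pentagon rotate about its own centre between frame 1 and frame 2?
25° clockwise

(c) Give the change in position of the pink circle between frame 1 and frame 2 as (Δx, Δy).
(2.4, 0.5)

The pink circle was at (8.9, 1.7) in frame 1 and (11.3, 2.2) in frame 2.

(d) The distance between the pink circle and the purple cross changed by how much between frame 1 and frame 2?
+2.0

Distance in frame 1: 2.3. Distance in frame 2: 4.3.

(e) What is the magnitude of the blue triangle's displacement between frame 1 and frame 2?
4.3

The blue triangle moved from (6.9, 6.0) to (2.7, 5.3), a distance of √(4.2² + 0.7²) ≈ 4.3.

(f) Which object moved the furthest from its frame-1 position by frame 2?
the purple cross

(moved 4.7; next 4.3)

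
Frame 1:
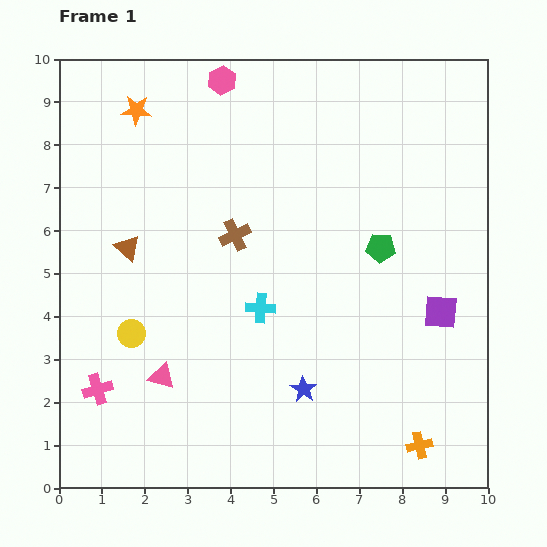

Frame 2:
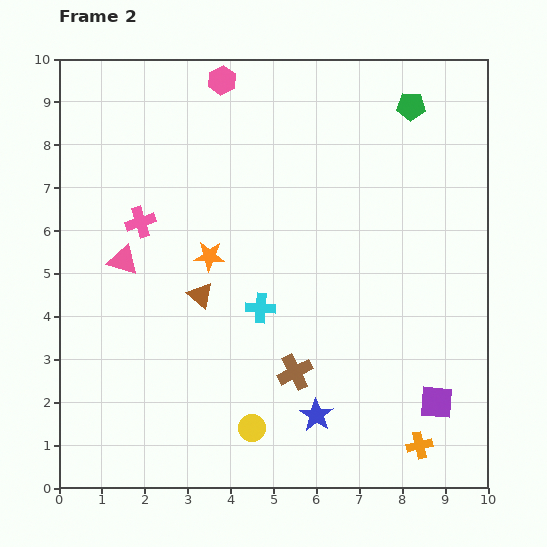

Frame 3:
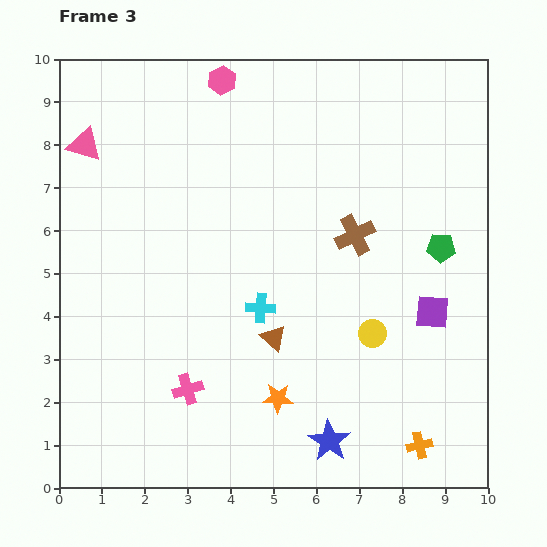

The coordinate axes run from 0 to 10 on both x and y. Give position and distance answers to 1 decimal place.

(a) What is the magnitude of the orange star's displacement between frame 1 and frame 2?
3.8

The orange star moved from (1.8, 8.8) to (3.5, 5.4), a distance of √(1.7² + 3.4²) ≈ 3.8.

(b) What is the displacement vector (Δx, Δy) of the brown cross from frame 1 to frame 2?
(1.4, -3.2)

The brown cross was at (4.1, 5.9) in frame 1 and (5.5, 2.7) in frame 2.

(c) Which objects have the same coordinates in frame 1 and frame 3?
the cyan cross, the pink hexagon, the orange cross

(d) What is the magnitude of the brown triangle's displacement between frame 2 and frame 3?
2.0

The brown triangle moved from (3.3, 4.5) to (5.0, 3.5), a distance of √(1.7² + 1.0²) ≈ 2.0.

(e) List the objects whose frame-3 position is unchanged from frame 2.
the cyan cross, the pink hexagon, the orange cross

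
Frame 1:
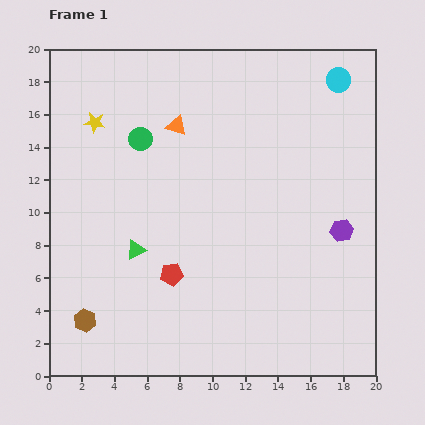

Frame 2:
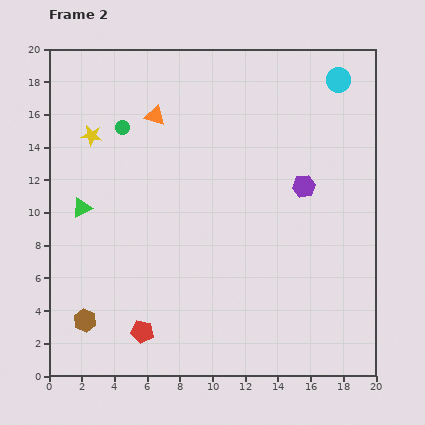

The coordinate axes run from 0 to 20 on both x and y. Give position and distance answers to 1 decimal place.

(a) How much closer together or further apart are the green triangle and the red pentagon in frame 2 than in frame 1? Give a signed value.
+5.8

Distance in frame 1: 2.7. Distance in frame 2: 8.5.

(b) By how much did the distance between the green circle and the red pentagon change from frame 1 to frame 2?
+4.1

Distance in frame 1: 8.5. Distance in frame 2: 12.6.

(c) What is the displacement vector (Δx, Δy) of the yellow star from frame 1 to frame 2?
(-0.2, -0.8)

The yellow star was at (2.8, 15.5) in frame 1 and (2.6, 14.7) in frame 2.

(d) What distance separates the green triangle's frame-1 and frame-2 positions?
4.2

The green triangle moved from (5.3, 7.7) to (2.0, 10.3), a distance of √(3.3² + 2.6²) ≈ 4.2.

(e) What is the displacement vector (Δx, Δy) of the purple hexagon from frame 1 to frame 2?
(-2.3, 2.7)

The purple hexagon was at (17.9, 8.9) in frame 1 and (15.6, 11.6) in frame 2.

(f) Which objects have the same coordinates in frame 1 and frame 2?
the cyan circle, the brown hexagon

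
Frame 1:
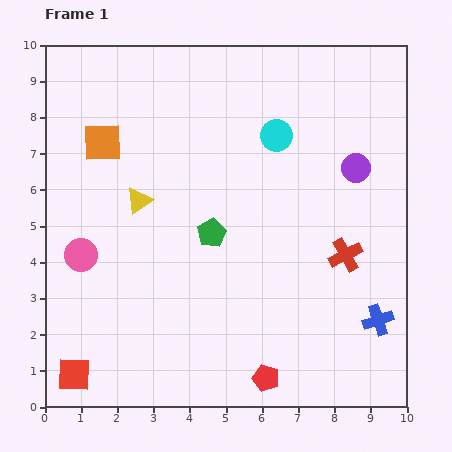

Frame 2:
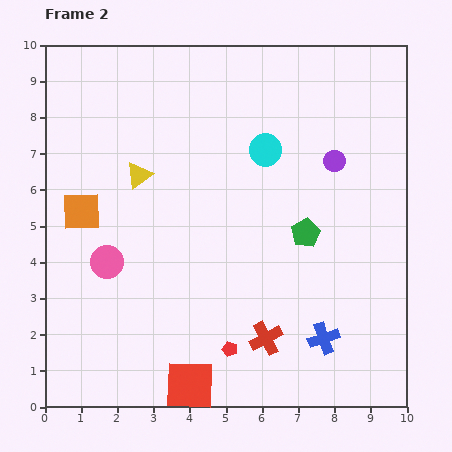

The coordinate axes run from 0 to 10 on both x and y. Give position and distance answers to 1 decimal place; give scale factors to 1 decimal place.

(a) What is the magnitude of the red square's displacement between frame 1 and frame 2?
3.2

The red square moved from (0.8, 0.9) to (4.0, 0.6), a distance of √(3.2² + 0.3²) ≈ 3.2.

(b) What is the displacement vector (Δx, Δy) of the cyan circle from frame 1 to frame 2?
(-0.3, -0.4)

The cyan circle was at (6.4, 7.5) in frame 1 and (6.1, 7.1) in frame 2.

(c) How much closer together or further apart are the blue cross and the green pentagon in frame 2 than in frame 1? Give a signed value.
-2.3

Distance in frame 1: 5.2. Distance in frame 2: 2.9.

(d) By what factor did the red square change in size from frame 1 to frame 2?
1.5×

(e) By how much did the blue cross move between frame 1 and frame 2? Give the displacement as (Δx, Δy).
(-1.5, -0.5)

The blue cross was at (9.2, 2.4) in frame 1 and (7.7, 1.9) in frame 2.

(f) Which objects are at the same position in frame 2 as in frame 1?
none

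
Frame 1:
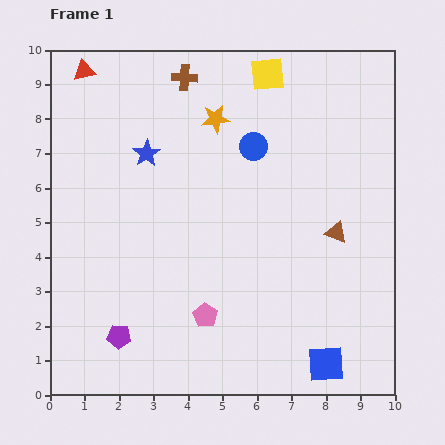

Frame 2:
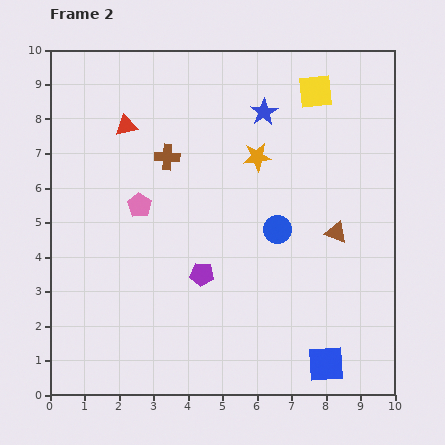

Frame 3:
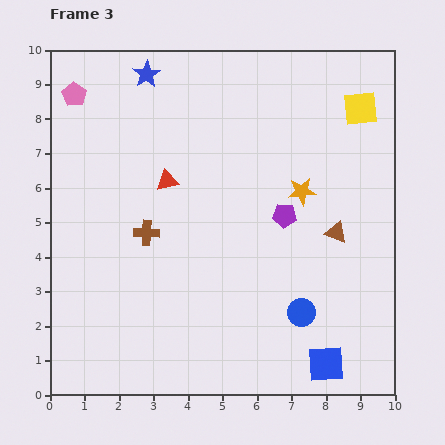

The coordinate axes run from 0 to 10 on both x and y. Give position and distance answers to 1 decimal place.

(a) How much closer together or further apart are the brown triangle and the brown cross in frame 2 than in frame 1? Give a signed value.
-0.9

Distance in frame 1: 6.3. Distance in frame 2: 5.4.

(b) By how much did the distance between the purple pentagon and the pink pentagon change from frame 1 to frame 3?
+4.4

Distance in frame 1: 2.6. Distance in frame 3: 7.0.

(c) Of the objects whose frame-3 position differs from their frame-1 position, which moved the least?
the blue star

(moved 2.3)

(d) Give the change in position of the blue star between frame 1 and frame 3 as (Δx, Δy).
(0.0, 2.3)

The blue star was at (2.8, 7.0) in frame 1 and (2.8, 9.3) in frame 3.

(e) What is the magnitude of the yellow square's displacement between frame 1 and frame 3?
2.9

The yellow square moved from (6.3, 9.3) to (9.0, 8.3), a distance of √(2.7² + 1.0²) ≈ 2.9.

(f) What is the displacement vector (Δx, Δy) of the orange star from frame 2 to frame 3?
(1.3, -1.0)

The orange star was at (6.0, 6.9) in frame 2 and (7.3, 5.9) in frame 3.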